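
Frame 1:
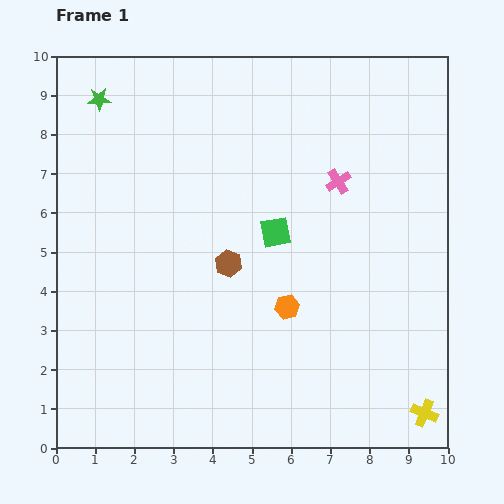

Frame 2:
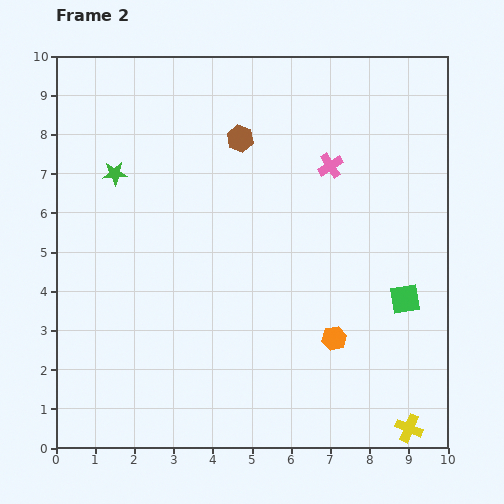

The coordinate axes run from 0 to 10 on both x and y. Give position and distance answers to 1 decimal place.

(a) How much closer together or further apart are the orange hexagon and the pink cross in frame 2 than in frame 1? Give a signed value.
+0.9

Distance in frame 1: 3.5. Distance in frame 2: 4.4.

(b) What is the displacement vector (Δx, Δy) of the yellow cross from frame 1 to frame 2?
(-0.4, -0.4)

The yellow cross was at (9.4, 0.9) in frame 1 and (9.0, 0.5) in frame 2.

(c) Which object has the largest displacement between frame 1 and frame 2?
the green square

(moved 3.7; next 3.2)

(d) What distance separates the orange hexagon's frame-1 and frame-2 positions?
1.4

The orange hexagon moved from (5.9, 3.6) to (7.1, 2.8), a distance of √(1.2² + 0.8²) ≈ 1.4.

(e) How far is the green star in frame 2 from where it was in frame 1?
1.9

The green star moved from (1.1, 8.9) to (1.5, 7.0), a distance of √(0.4² + 1.9²) ≈ 1.9.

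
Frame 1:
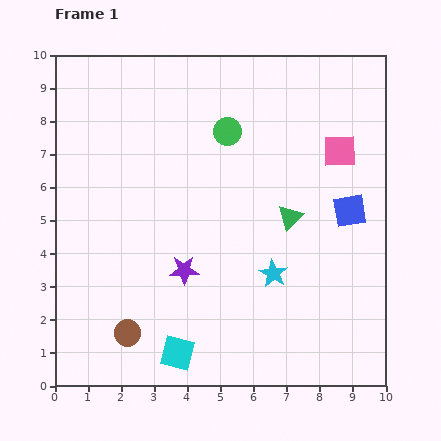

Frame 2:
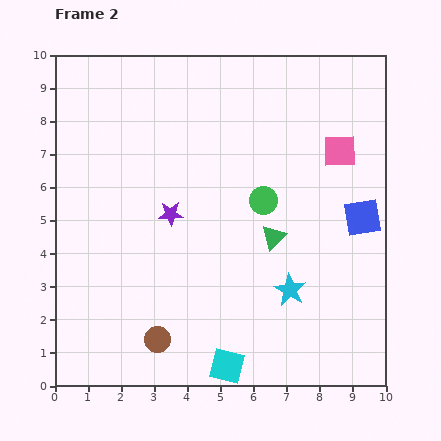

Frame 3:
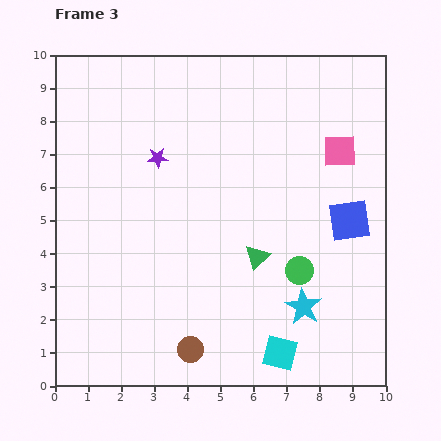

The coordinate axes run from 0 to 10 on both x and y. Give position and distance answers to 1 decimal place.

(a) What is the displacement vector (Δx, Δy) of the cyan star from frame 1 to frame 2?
(0.5, -0.5)

The cyan star was at (6.6, 3.4) in frame 1 and (7.1, 2.9) in frame 2.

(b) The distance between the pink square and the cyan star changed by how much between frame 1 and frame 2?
+0.3

Distance in frame 1: 4.2. Distance in frame 2: 4.5.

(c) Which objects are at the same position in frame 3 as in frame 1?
the pink square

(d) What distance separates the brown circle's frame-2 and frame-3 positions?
1.0

The brown circle moved from (3.1, 1.4) to (4.1, 1.1), a distance of √(1.0² + 0.3²) ≈ 1.0.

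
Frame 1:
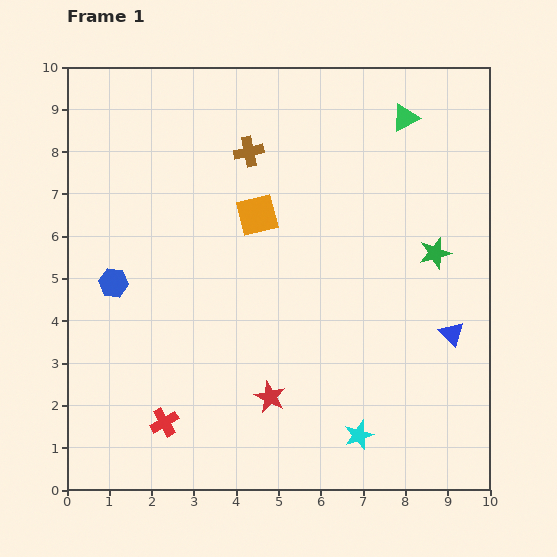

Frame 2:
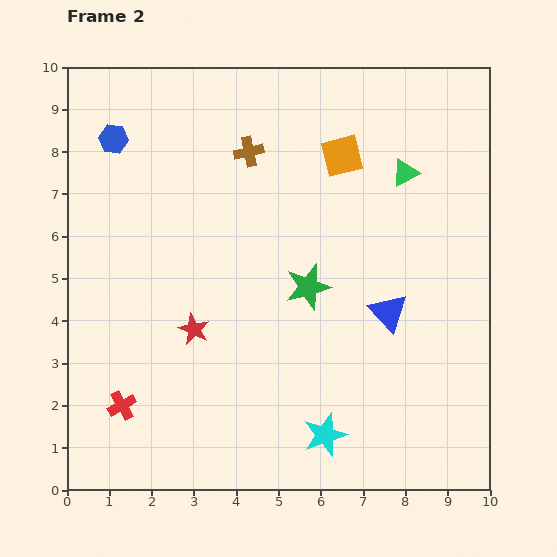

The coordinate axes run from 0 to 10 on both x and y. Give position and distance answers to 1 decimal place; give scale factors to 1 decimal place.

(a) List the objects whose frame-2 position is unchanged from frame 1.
the brown cross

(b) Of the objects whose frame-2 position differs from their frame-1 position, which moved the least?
the cyan star

(moved 0.8)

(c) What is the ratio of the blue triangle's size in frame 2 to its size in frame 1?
1.6×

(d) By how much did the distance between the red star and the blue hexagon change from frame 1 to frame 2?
+0.3

Distance in frame 1: 4.6. Distance in frame 2: 4.9.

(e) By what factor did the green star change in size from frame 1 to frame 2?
1.5×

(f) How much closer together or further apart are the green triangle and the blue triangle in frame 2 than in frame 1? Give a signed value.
-1.9

Distance in frame 1: 5.2. Distance in frame 2: 3.3.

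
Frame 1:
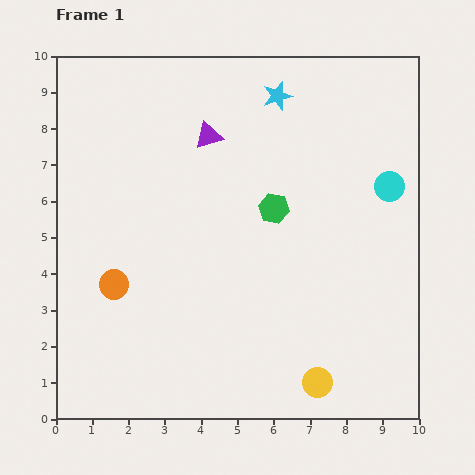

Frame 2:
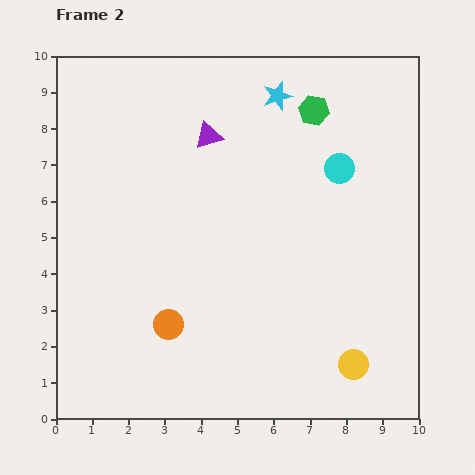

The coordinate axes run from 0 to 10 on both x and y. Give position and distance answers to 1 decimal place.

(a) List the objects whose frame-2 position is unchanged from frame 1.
the cyan star, the purple triangle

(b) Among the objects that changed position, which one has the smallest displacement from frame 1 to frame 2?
the yellow circle

(moved 1.1)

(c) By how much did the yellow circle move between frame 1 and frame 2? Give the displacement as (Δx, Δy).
(1.0, 0.5)

The yellow circle was at (7.2, 1.0) in frame 1 and (8.2, 1.5) in frame 2.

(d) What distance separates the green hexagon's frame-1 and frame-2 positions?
2.9

The green hexagon moved from (6.0, 5.8) to (7.1, 8.5), a distance of √(1.1² + 2.7²) ≈ 2.9.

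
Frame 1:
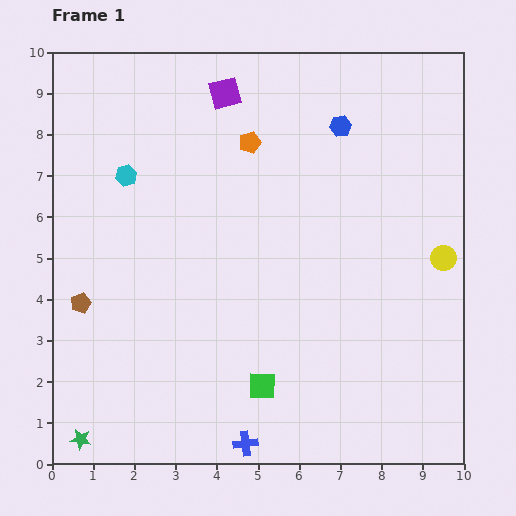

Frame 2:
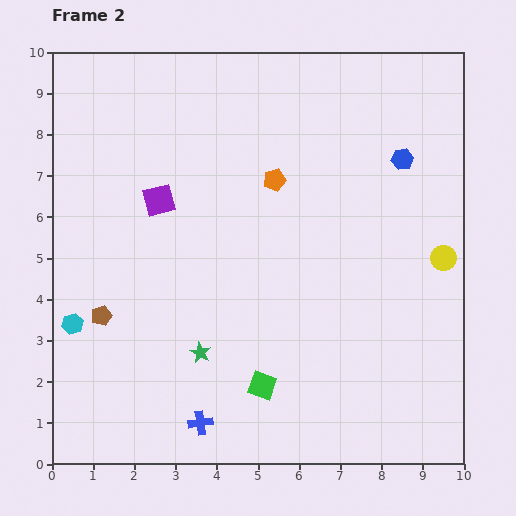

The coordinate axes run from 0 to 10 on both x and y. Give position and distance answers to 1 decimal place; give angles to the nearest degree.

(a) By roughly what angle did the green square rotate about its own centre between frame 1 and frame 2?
18° clockwise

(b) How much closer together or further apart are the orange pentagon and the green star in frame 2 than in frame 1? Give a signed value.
-3.7

Distance in frame 1: 8.3. Distance in frame 2: 4.6.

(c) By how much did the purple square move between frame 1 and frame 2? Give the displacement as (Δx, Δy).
(-1.6, -2.6)

The purple square was at (4.2, 9.0) in frame 1 and (2.6, 6.4) in frame 2.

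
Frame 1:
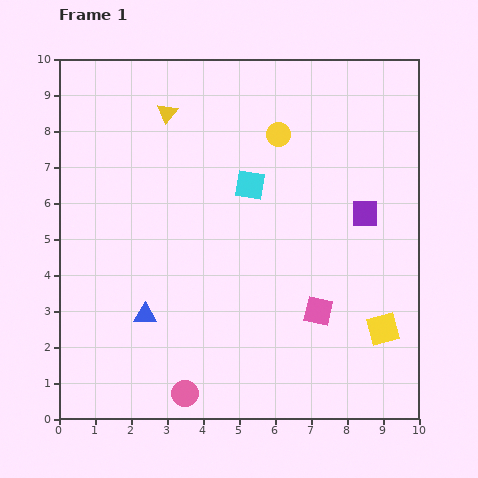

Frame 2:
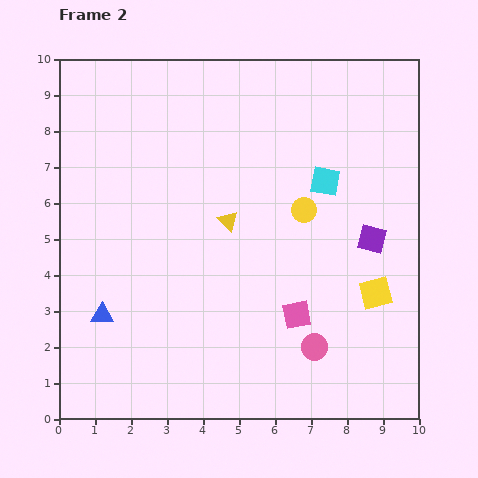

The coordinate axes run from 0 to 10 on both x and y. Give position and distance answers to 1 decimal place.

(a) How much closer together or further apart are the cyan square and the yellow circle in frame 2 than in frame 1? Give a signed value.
-0.6

Distance in frame 1: 1.6. Distance in frame 2: 1.0.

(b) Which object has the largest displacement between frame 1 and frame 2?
the pink circle

(moved 3.8; next 3.4)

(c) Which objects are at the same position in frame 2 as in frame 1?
none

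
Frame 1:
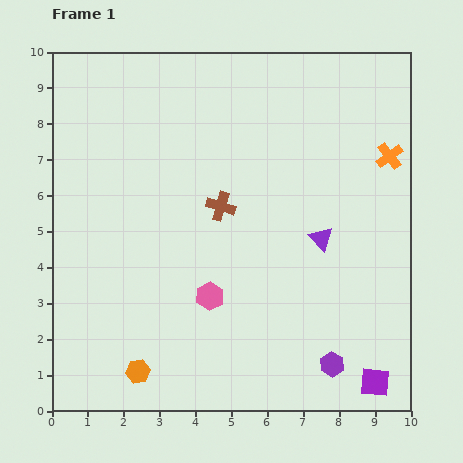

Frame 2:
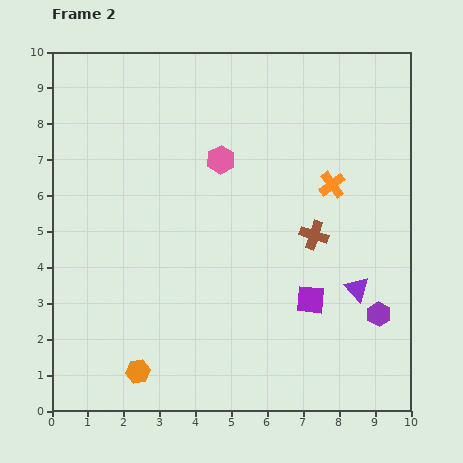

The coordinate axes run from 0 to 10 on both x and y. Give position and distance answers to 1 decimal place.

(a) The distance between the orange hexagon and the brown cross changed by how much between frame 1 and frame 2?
+1.1

Distance in frame 1: 5.1. Distance in frame 2: 6.2.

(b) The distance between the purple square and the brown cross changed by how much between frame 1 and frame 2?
-4.7

Distance in frame 1: 6.5. Distance in frame 2: 1.8.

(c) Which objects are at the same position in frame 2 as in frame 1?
the orange hexagon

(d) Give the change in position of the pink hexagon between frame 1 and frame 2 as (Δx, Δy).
(0.3, 3.8)

The pink hexagon was at (4.4, 3.2) in frame 1 and (4.7, 7.0) in frame 2.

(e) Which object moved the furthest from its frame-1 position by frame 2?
the pink hexagon

(moved 3.8; next 2.9)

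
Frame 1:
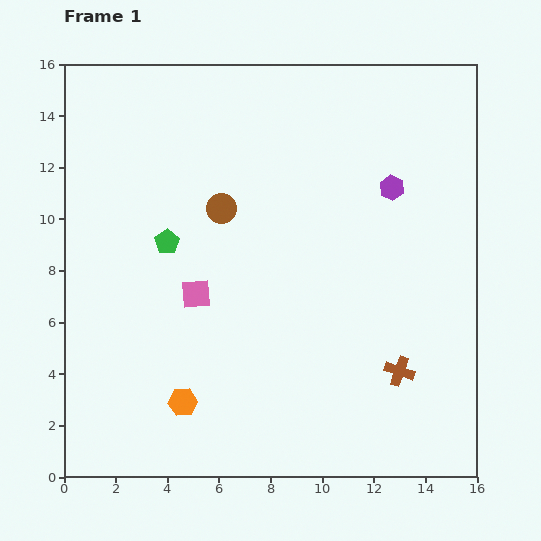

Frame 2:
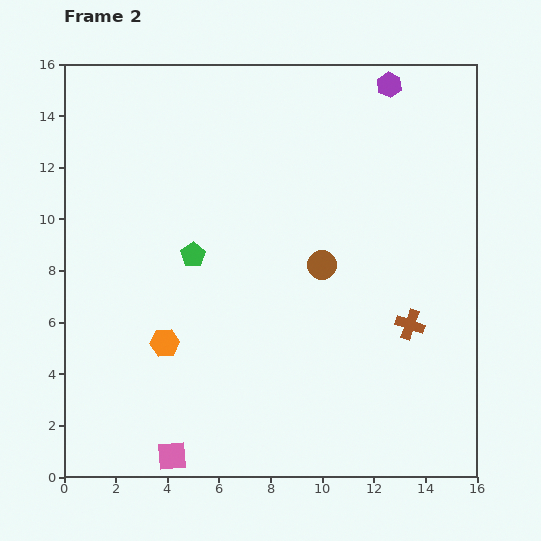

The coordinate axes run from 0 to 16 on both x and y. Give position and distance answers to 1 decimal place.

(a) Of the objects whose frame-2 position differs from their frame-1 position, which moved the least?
the green pentagon

(moved 1.1)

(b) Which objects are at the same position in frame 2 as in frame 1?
none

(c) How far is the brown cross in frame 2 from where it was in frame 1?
1.8

The brown cross moved from (13.0, 4.1) to (13.4, 5.9), a distance of √(0.4² + 1.8²) ≈ 1.8.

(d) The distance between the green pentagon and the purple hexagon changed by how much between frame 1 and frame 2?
+1.2

Distance in frame 1: 8.9. Distance in frame 2: 10.1.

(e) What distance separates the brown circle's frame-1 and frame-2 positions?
4.5

The brown circle moved from (6.1, 10.4) to (10.0, 8.2), a distance of √(3.9² + 2.2²) ≈ 4.5.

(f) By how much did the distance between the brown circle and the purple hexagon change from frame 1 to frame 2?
+0.9

Distance in frame 1: 6.6. Distance in frame 2: 7.5.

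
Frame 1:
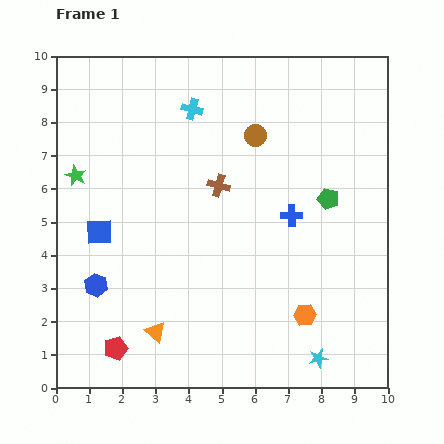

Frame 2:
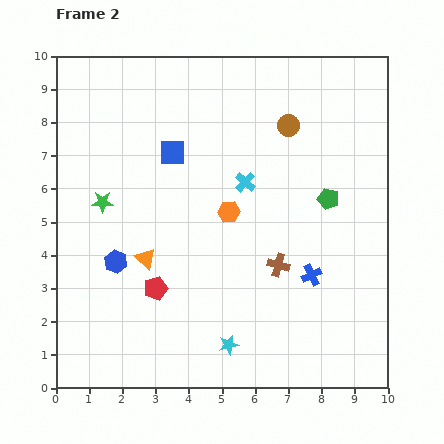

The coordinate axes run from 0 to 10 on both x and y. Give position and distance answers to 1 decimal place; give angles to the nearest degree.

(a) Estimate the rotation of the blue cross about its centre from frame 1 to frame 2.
26° counter-clockwise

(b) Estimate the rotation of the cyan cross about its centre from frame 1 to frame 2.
27° clockwise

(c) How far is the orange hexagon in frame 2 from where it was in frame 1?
3.9

The orange hexagon moved from (7.5, 2.2) to (5.2, 5.3), a distance of √(2.3² + 3.1²) ≈ 3.9.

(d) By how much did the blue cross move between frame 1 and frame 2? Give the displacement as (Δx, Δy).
(0.6, -1.8)

The blue cross was at (7.1, 5.2) in frame 1 and (7.7, 3.4) in frame 2.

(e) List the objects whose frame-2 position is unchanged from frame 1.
the green pentagon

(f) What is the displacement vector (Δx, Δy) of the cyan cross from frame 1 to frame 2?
(1.6, -2.2)

The cyan cross was at (4.1, 8.4) in frame 1 and (5.7, 6.2) in frame 2.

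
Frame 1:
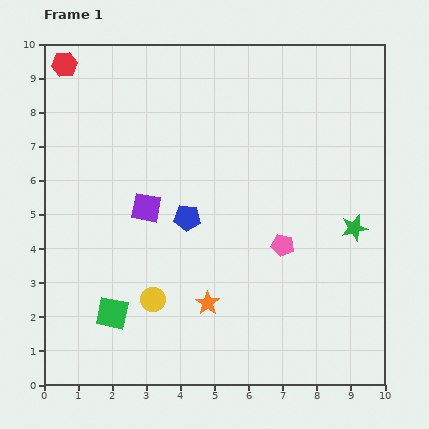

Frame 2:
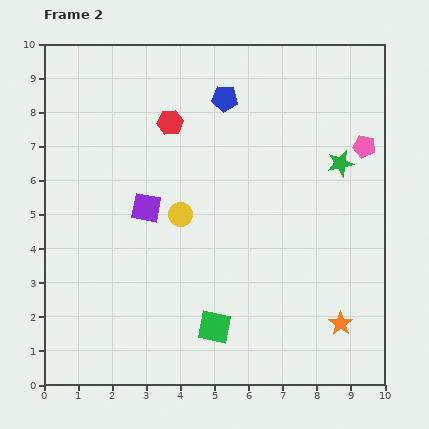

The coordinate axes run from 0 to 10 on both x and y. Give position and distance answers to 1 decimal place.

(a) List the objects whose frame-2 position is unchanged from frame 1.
the purple square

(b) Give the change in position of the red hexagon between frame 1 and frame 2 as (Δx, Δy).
(3.1, -1.7)

The red hexagon was at (0.6, 9.4) in frame 1 and (3.7, 7.7) in frame 2.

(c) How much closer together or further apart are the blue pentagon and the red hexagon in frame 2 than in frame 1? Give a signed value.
-4.1

Distance in frame 1: 5.8. Distance in frame 2: 1.7.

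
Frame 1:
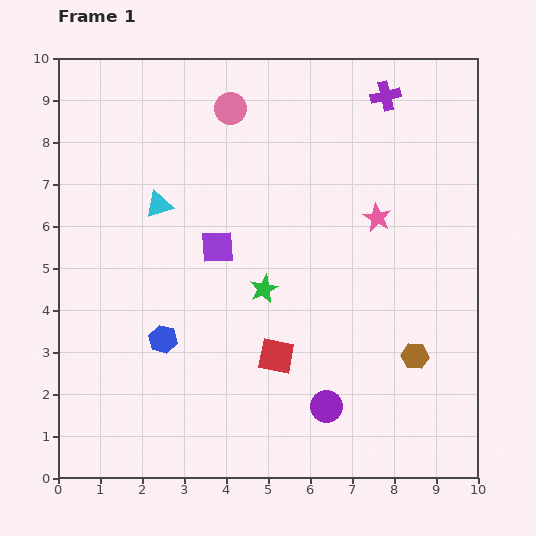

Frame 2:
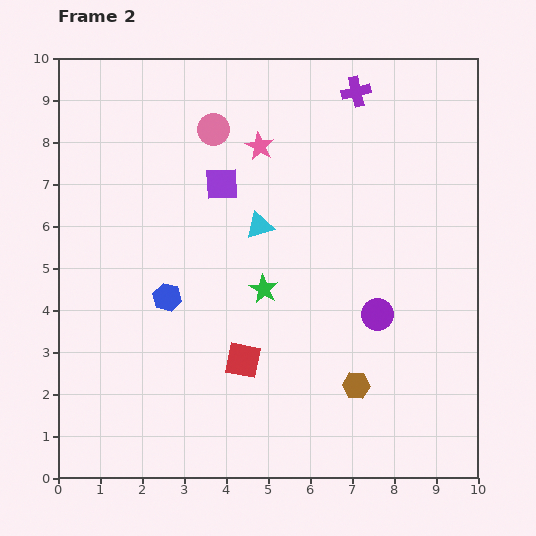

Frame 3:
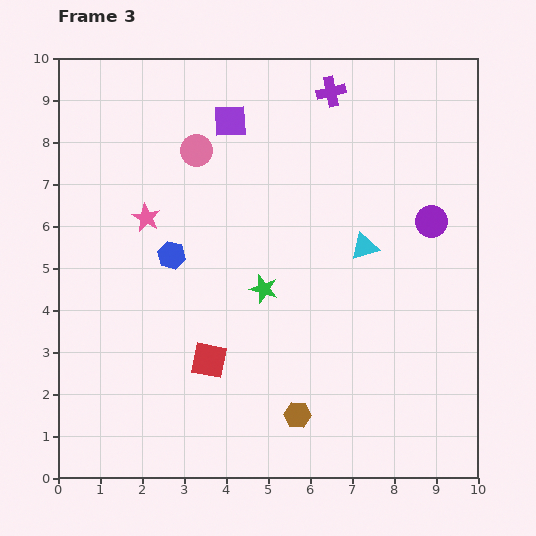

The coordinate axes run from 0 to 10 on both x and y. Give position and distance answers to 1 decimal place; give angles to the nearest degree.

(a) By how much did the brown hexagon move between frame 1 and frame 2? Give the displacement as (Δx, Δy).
(-1.4, -0.7)

The brown hexagon was at (8.5, 2.9) in frame 1 and (7.1, 2.2) in frame 2.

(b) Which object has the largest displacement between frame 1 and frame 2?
the pink star

(moved 3.3; next 2.5)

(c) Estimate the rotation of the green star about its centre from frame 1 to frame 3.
31° counter-clockwise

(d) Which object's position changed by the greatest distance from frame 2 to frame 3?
the pink star

(moved 3.2; next 2.6)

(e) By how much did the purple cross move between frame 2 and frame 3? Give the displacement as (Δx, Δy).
(-0.6, 0.0)

The purple cross was at (7.1, 9.2) in frame 2 and (6.5, 9.2) in frame 3.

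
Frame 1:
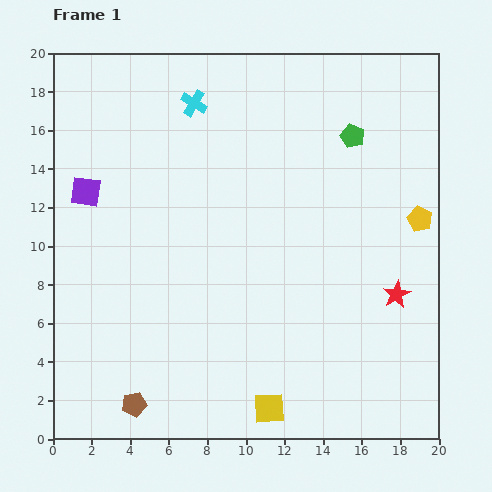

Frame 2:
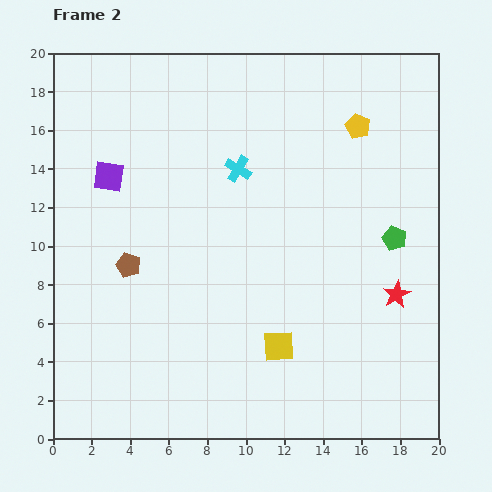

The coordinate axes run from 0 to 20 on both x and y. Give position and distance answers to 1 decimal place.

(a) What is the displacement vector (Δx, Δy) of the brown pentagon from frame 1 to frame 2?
(-0.3, 7.2)

The brown pentagon was at (4.2, 1.8) in frame 1 and (3.9, 9.0) in frame 2.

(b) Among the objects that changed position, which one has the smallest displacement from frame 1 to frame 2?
the purple square

(moved 1.4)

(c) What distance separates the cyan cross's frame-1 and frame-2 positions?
4.1

The cyan cross moved from (7.3, 17.4) to (9.6, 14.0), a distance of √(2.3² + 3.4²) ≈ 4.1.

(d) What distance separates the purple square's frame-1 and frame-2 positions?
1.4

The purple square moved from (1.7, 12.8) to (2.9, 13.6), a distance of √(1.2² + 0.8²) ≈ 1.4.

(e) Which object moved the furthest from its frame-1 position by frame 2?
the brown pentagon

(moved 7.2; next 5.8)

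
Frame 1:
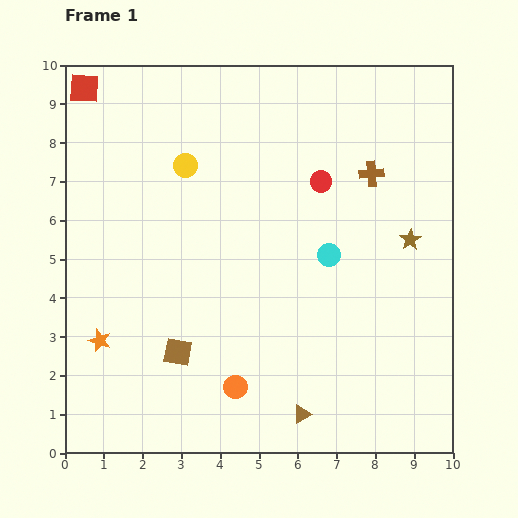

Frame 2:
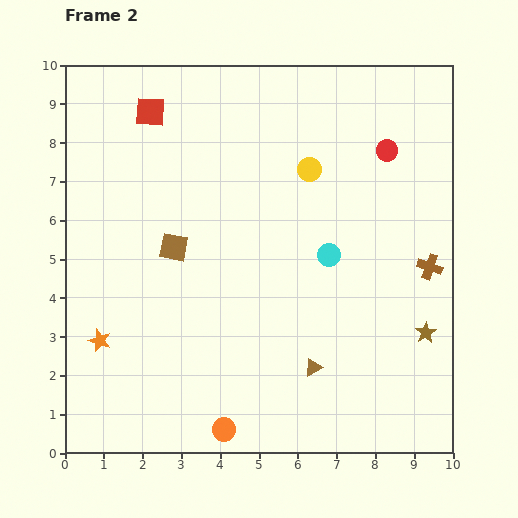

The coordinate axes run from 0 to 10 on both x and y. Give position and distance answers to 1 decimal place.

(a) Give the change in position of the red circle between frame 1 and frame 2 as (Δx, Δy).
(1.7, 0.8)

The red circle was at (6.6, 7.0) in frame 1 and (8.3, 7.8) in frame 2.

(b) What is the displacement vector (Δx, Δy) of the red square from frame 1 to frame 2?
(1.7, -0.6)

The red square was at (0.5, 9.4) in frame 1 and (2.2, 8.8) in frame 2.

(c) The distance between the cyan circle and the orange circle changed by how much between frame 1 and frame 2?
+1.0

Distance in frame 1: 4.2. Distance in frame 2: 5.2.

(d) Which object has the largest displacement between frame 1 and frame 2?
the yellow circle

(moved 3.2; next 2.8)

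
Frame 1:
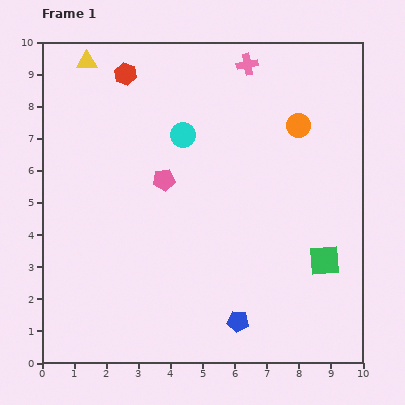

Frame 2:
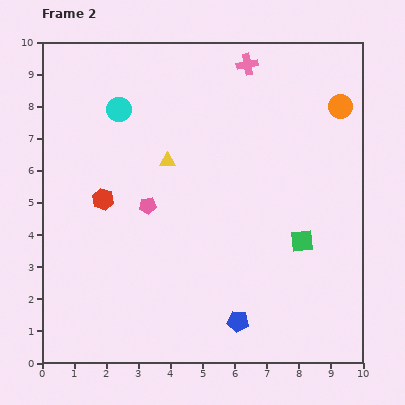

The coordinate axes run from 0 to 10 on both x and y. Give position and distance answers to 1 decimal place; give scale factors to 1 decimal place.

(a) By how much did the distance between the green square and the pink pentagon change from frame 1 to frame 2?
-0.7

Distance in frame 1: 5.6. Distance in frame 2: 4.9.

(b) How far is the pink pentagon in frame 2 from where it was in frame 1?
0.9

The pink pentagon moved from (3.8, 5.7) to (3.3, 4.9), a distance of √(0.5² + 0.8²) ≈ 0.9.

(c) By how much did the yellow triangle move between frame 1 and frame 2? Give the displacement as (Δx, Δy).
(2.5, -3.1)

The yellow triangle was at (1.4, 9.4) in frame 1 and (3.9, 6.3) in frame 2.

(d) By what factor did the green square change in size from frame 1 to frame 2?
0.7×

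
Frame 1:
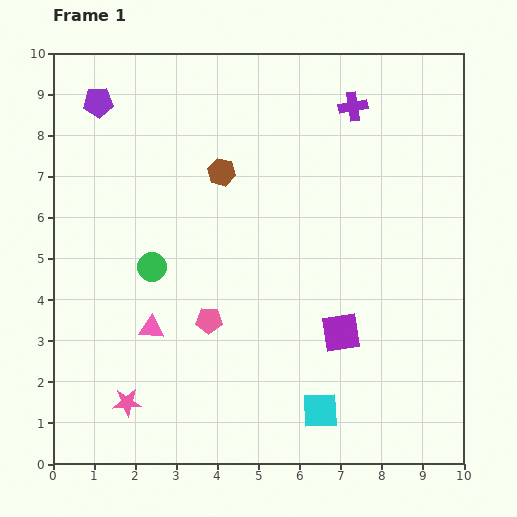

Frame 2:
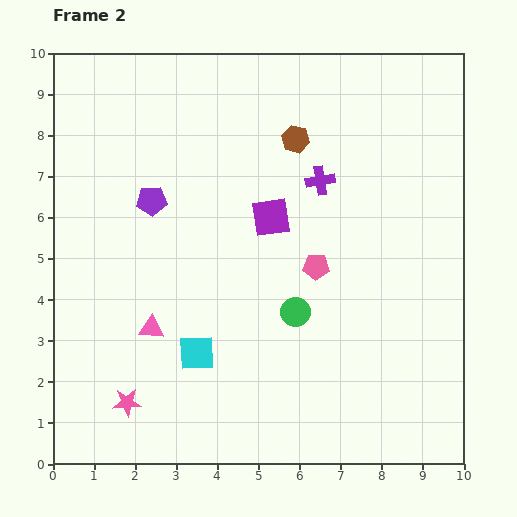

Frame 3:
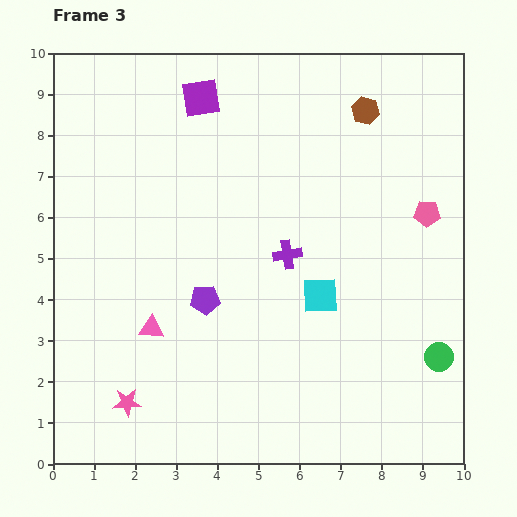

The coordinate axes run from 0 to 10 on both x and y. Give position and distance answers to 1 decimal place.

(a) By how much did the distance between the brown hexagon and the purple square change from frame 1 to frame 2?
-2.9

Distance in frame 1: 4.9. Distance in frame 2: 2.0.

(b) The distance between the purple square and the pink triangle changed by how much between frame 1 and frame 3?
+1.1

Distance in frame 1: 4.6. Distance in frame 3: 5.7.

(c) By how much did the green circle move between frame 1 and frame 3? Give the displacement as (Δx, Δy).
(7.0, -2.2)

The green circle was at (2.4, 4.8) in frame 1 and (9.4, 2.6) in frame 3.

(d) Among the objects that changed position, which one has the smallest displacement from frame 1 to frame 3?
the cyan square

(moved 2.8)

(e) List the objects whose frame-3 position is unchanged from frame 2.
the pink star, the pink triangle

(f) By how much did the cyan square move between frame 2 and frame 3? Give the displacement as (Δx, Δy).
(3.0, 1.4)

The cyan square was at (3.5, 2.7) in frame 2 and (6.5, 4.1) in frame 3.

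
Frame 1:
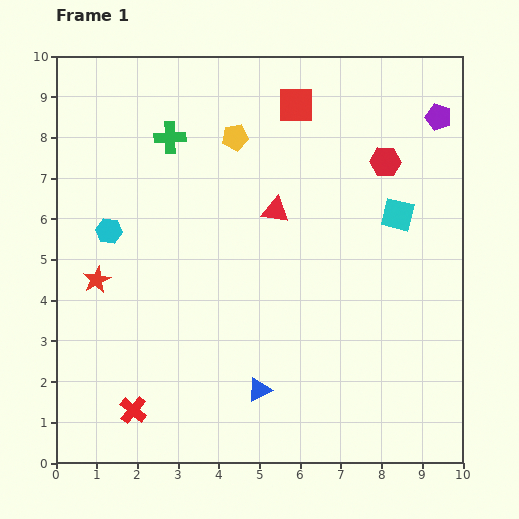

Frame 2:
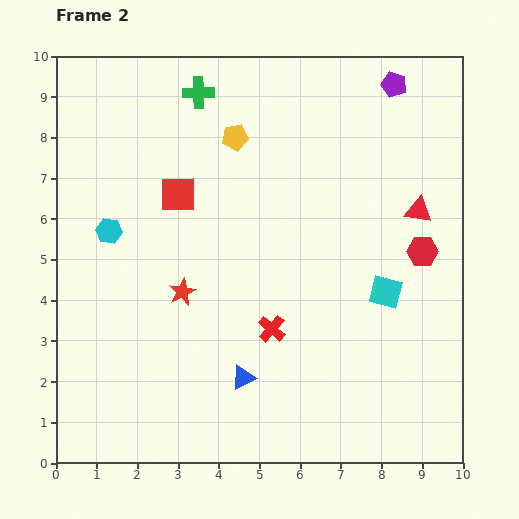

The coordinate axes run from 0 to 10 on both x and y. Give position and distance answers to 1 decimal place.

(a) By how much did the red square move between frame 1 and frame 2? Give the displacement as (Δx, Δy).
(-2.9, -2.2)

The red square was at (5.9, 8.8) in frame 1 and (3.0, 6.6) in frame 2.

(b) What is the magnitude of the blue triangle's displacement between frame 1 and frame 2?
0.5

The blue triangle moved from (5.0, 1.8) to (4.6, 2.1), a distance of √(0.4² + 0.3²) ≈ 0.5.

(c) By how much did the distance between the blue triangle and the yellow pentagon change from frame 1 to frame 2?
-0.3

Distance in frame 1: 6.2. Distance in frame 2: 5.9.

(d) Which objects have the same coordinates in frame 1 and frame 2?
the cyan hexagon, the yellow pentagon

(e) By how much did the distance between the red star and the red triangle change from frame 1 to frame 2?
+1.4

Distance in frame 1: 4.7. Distance in frame 2: 6.1.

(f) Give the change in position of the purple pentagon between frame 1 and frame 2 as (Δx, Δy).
(-1.1, 0.8)

The purple pentagon was at (9.4, 8.5) in frame 1 and (8.3, 9.3) in frame 2.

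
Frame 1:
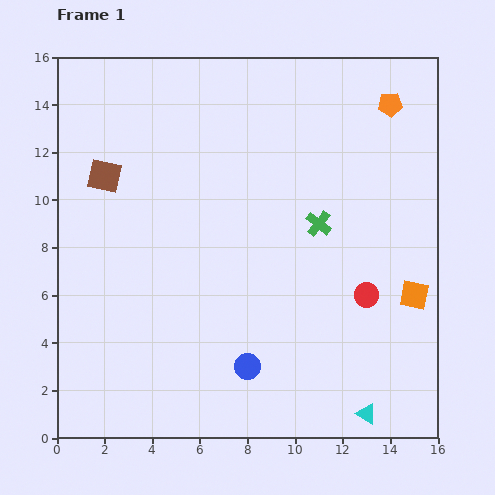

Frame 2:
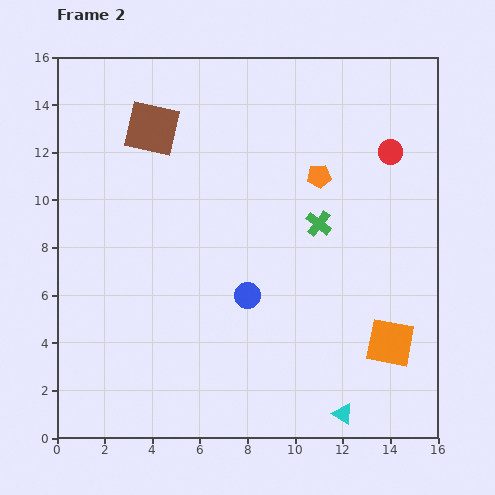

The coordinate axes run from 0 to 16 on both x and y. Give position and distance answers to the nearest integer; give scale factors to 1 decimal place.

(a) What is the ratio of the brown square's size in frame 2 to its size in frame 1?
1.6×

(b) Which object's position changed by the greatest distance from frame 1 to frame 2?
the red circle

(moved 6; next 4)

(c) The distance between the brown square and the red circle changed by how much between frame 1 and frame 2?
-2

Distance in frame 1: 12. Distance in frame 2: 10.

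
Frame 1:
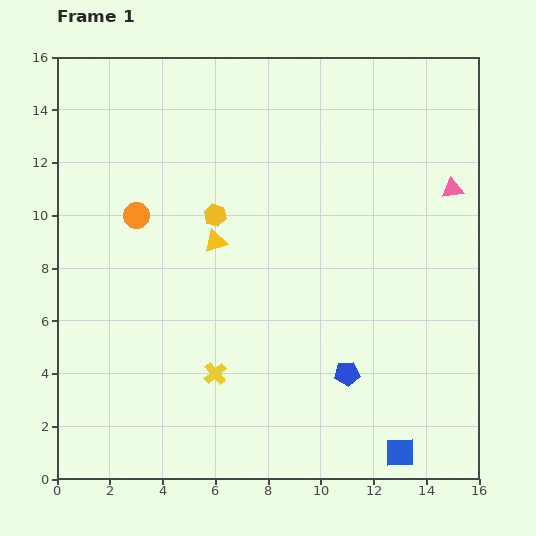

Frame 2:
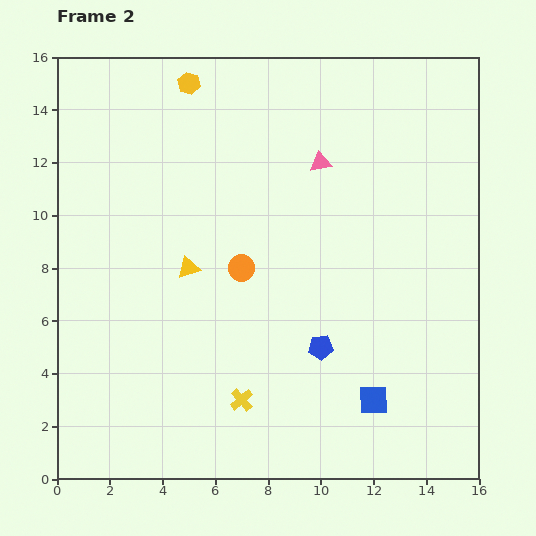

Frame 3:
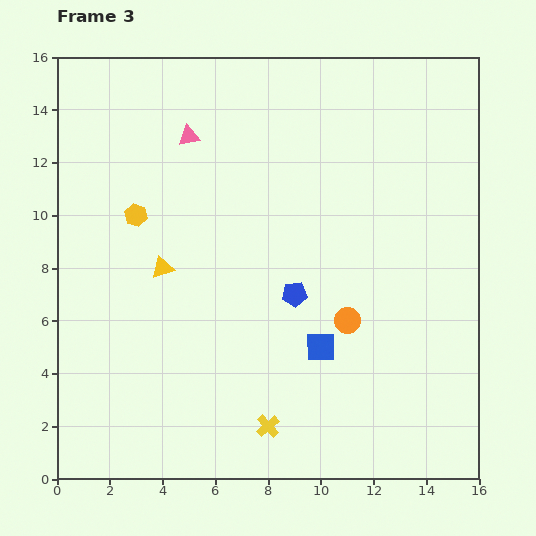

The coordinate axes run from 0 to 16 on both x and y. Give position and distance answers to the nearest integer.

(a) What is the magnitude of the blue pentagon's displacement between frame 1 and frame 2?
1

The blue pentagon moved from (11, 4) to (10, 5), a distance of √(1² + 1²) ≈ 1.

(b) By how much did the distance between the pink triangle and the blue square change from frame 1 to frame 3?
-1

Distance in frame 1: 10. Distance in frame 3: 9.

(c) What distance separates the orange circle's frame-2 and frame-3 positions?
4

The orange circle moved from (7, 8) to (11, 6), a distance of √(4² + 2²) ≈ 4.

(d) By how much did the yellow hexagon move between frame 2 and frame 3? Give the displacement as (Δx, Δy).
(-2, -5)

The yellow hexagon was at (5, 15) in frame 2 and (3, 10) in frame 3.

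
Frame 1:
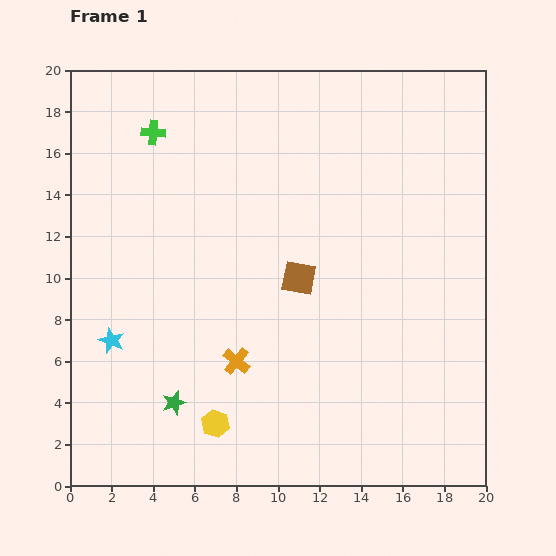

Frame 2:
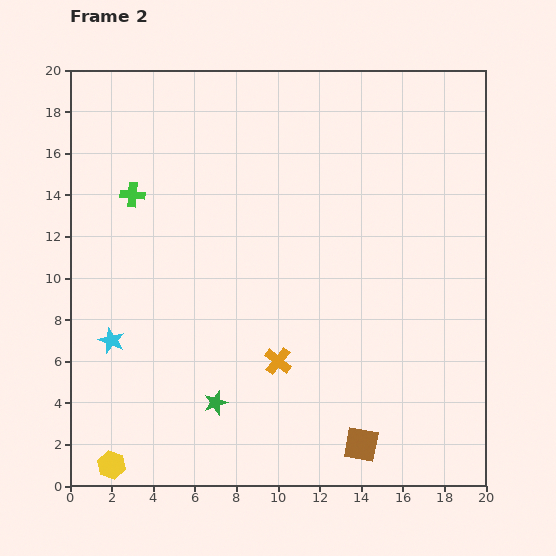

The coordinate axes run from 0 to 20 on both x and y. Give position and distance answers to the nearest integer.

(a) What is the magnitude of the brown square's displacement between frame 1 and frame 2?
9

The brown square moved from (11, 10) to (14, 2), a distance of √(3² + 8²) ≈ 9.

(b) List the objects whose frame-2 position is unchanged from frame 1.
the cyan star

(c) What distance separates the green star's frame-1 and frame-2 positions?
2

The green star moved from (5, 4) to (7, 4), a distance of √(2² + 0²) ≈ 2.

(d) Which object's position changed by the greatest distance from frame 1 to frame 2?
the brown square

(moved 9; next 5)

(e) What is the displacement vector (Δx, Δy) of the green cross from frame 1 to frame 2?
(-1, -3)

The green cross was at (4, 17) in frame 1 and (3, 14) in frame 2.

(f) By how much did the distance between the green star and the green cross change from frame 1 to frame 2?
-2

Distance in frame 1: 13. Distance in frame 2: 11.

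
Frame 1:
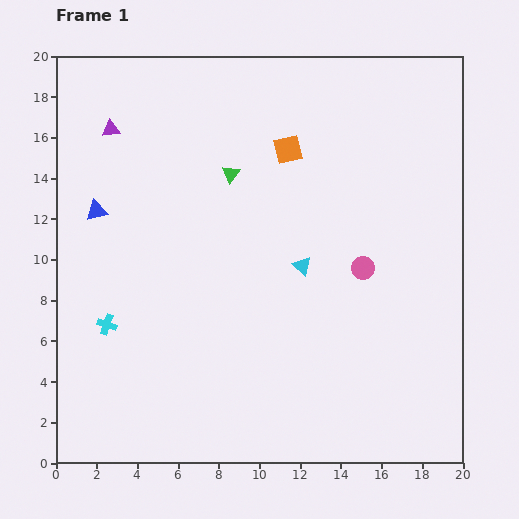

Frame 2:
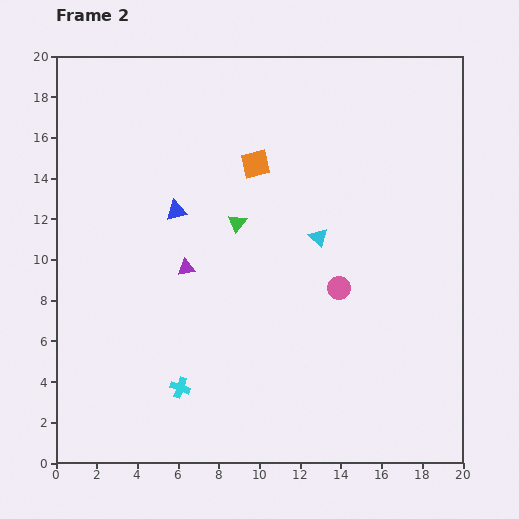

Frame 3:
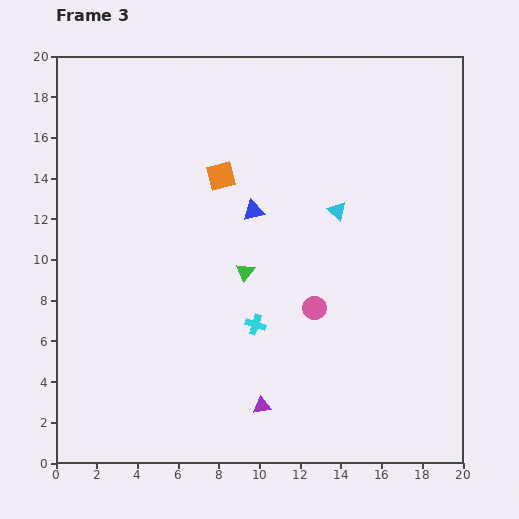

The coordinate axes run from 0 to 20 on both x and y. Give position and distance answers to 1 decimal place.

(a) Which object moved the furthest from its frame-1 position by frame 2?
the purple triangle

(moved 7.7; next 4.8)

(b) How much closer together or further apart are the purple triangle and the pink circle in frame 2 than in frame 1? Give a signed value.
-6.5

Distance in frame 1: 14.1. Distance in frame 2: 7.6.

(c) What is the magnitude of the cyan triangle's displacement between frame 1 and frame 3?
3.2

The cyan triangle moved from (12.1, 9.7) to (13.8, 12.4), a distance of √(1.7² + 2.7²) ≈ 3.2.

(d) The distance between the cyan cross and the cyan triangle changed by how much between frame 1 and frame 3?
-3.1

Distance in frame 1: 10.0. Distance in frame 3: 6.9.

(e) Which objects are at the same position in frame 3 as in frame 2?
none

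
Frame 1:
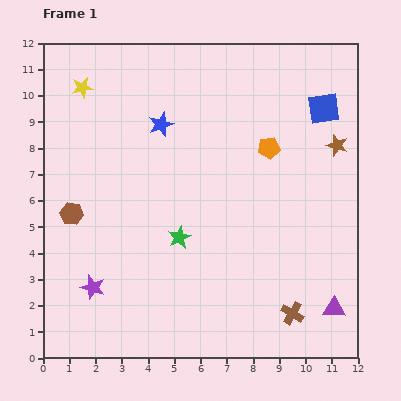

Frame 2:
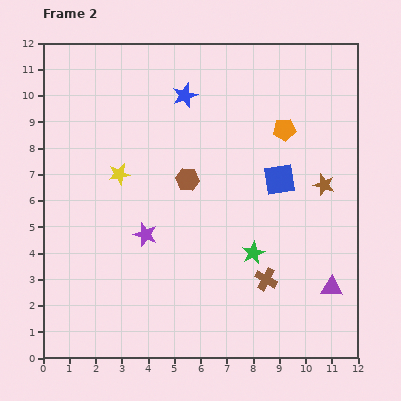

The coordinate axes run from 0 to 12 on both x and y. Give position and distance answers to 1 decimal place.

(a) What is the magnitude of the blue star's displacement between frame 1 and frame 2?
1.4

The blue star moved from (4.5, 8.9) to (5.4, 10.0), a distance of √(0.9² + 1.1²) ≈ 1.4.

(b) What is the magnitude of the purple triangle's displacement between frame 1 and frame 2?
0.8

The purple triangle moved from (11.1, 1.9) to (11.0, 2.7), a distance of √(0.1² + 0.8²) ≈ 0.8.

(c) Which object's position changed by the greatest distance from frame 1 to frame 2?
the brown hexagon

(moved 4.6; next 3.6)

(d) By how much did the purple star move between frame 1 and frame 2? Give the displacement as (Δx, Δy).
(2.0, 2.0)

The purple star was at (1.9, 2.7) in frame 1 and (3.9, 4.7) in frame 2.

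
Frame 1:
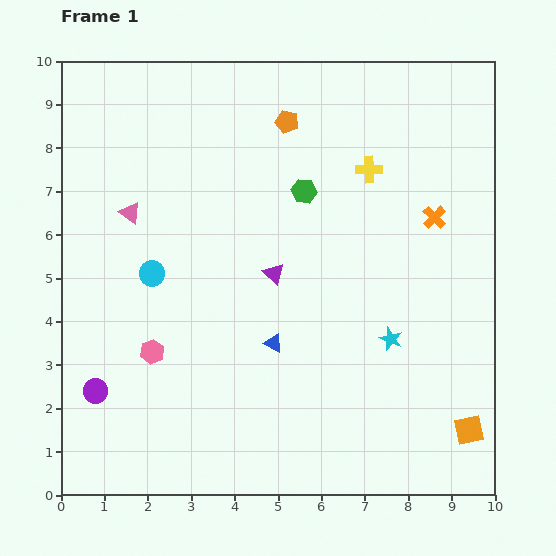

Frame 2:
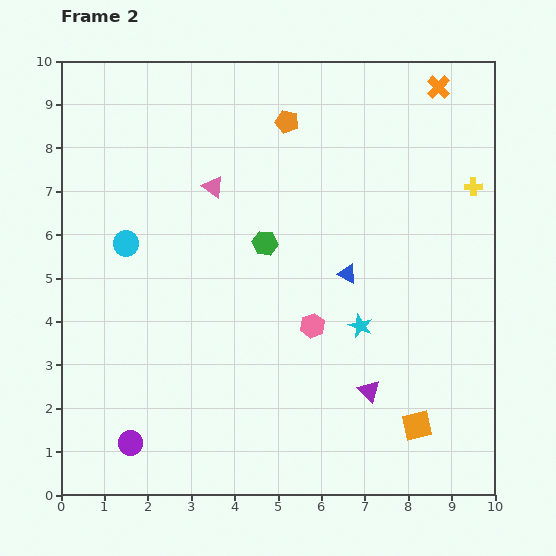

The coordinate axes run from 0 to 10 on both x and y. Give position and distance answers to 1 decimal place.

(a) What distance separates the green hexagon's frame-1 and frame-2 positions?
1.5

The green hexagon moved from (5.6, 7.0) to (4.7, 5.8), a distance of √(0.9² + 1.2²) ≈ 1.5.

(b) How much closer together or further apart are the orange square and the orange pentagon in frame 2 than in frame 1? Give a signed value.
-0.6

Distance in frame 1: 8.2. Distance in frame 2: 7.6.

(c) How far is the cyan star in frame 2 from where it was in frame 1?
0.8

The cyan star moved from (7.6, 3.6) to (6.9, 3.9), a distance of √(0.7² + 0.3²) ≈ 0.8.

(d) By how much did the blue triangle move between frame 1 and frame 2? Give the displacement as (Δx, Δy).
(1.7, 1.6)

The blue triangle was at (4.9, 3.5) in frame 1 and (6.6, 5.1) in frame 2.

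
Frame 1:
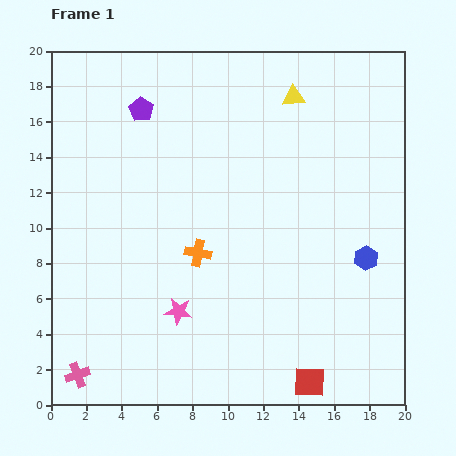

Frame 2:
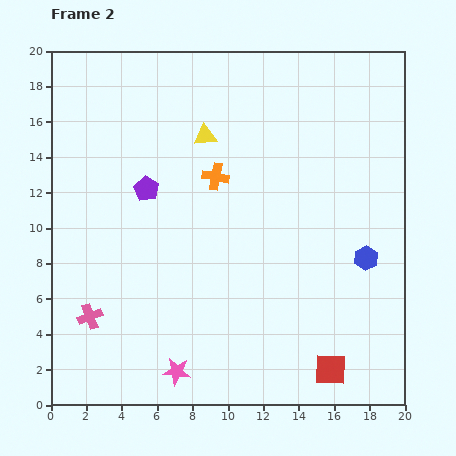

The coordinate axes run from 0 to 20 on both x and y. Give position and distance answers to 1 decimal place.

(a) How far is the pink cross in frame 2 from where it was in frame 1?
3.4

The pink cross moved from (1.5, 1.7) to (2.2, 5.0), a distance of √(0.7² + 3.3²) ≈ 3.4.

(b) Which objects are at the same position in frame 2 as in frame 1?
the blue hexagon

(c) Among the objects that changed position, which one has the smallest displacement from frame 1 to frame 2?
the red square

(moved 1.4)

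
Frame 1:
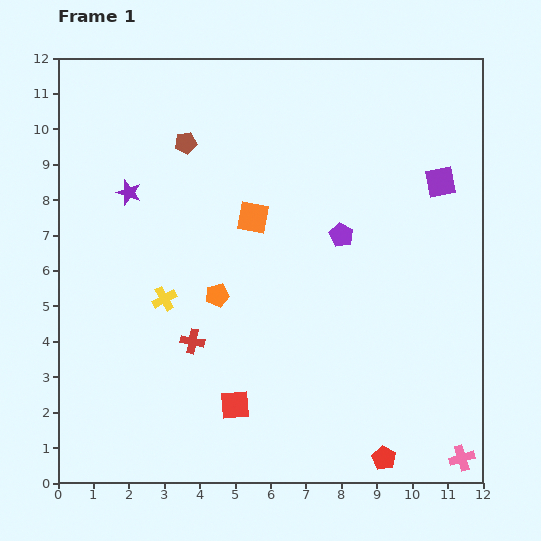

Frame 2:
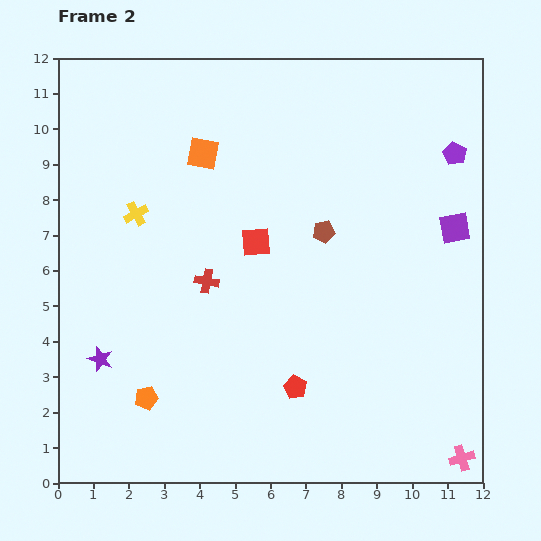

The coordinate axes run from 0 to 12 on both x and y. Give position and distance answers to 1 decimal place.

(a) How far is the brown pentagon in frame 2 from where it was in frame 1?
4.6

The brown pentagon moved from (3.6, 9.6) to (7.5, 7.1), a distance of √(3.9² + 2.5²) ≈ 4.6.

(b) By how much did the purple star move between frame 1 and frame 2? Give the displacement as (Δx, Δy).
(-0.8, -4.7)

The purple star was at (2.0, 8.2) in frame 1 and (1.2, 3.5) in frame 2.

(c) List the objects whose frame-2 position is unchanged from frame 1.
the pink cross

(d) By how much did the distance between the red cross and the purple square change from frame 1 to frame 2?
-1.1

Distance in frame 1: 8.3. Distance in frame 2: 7.2.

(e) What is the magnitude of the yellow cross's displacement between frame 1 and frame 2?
2.5

The yellow cross moved from (3.0, 5.2) to (2.2, 7.6), a distance of √(0.8² + 2.4²) ≈ 2.5.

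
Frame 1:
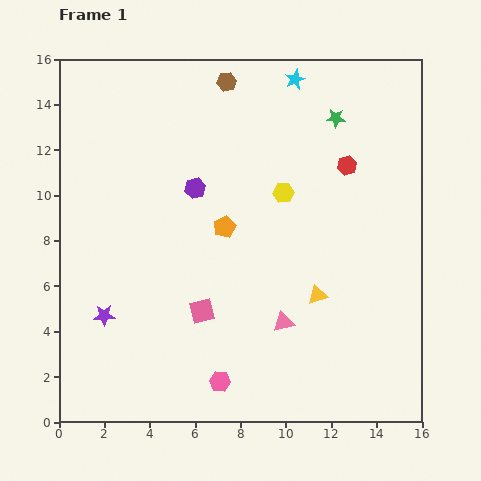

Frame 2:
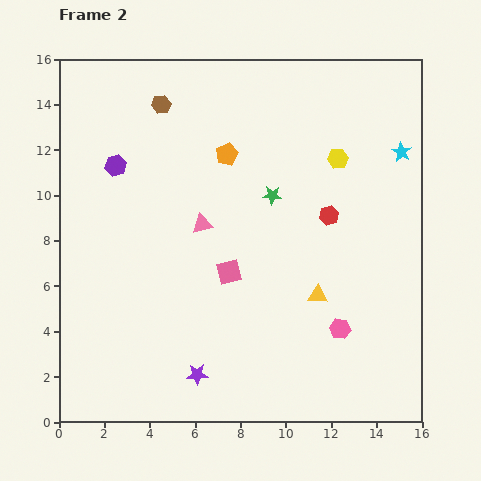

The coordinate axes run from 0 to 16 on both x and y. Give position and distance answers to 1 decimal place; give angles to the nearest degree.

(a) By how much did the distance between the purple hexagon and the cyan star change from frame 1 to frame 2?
+6.1

Distance in frame 1: 6.5. Distance in frame 2: 12.6.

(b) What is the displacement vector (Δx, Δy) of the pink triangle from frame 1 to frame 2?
(-3.6, 4.3)

The pink triangle was at (9.9, 4.4) in frame 1 and (6.3, 8.7) in frame 2.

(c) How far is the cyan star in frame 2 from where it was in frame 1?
5.7

The cyan star moved from (10.4, 15.1) to (15.1, 11.9), a distance of √(4.7² + 3.2²) ≈ 5.7.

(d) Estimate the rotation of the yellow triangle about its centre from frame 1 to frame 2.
20° clockwise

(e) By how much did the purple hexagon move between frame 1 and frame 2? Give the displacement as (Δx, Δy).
(-3.5, 1.0)

The purple hexagon was at (6.0, 10.3) in frame 1 and (2.5, 11.3) in frame 2.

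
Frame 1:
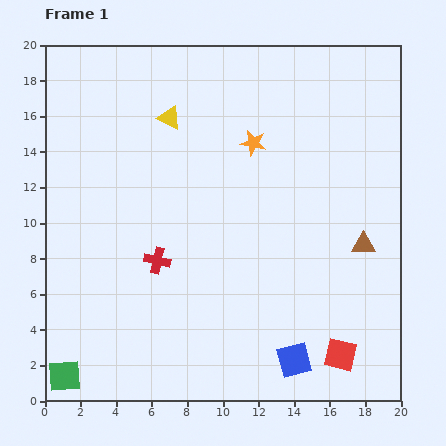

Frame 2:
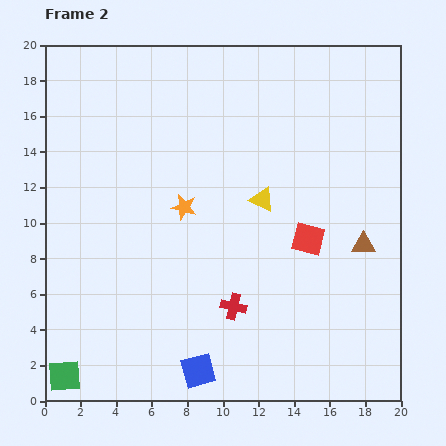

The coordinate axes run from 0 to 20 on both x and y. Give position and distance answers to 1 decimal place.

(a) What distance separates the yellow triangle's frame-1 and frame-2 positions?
6.9

The yellow triangle moved from (7.0, 15.9) to (12.2, 11.3), a distance of √(5.2² + 4.6²) ≈ 6.9.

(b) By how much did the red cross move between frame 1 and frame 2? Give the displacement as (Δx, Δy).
(4.3, -2.6)

The red cross was at (6.3, 7.9) in frame 1 and (10.6, 5.3) in frame 2.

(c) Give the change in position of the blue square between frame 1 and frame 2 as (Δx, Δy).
(-5.4, -0.6)

The blue square was at (14.0, 2.3) in frame 1 and (8.6, 1.7) in frame 2.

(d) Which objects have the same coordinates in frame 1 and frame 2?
the brown triangle, the green square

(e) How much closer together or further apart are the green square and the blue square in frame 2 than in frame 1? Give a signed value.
-5.4

Distance in frame 1: 12.9. Distance in frame 2: 7.5.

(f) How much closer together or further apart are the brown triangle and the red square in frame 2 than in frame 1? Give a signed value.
-3.2

Distance in frame 1: 6.3. Distance in frame 2: 3.1.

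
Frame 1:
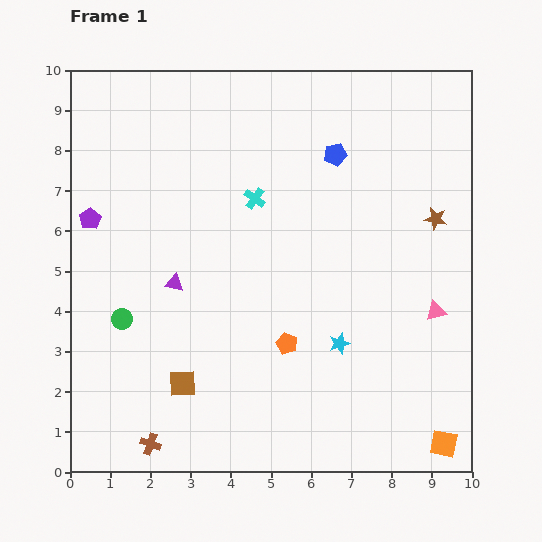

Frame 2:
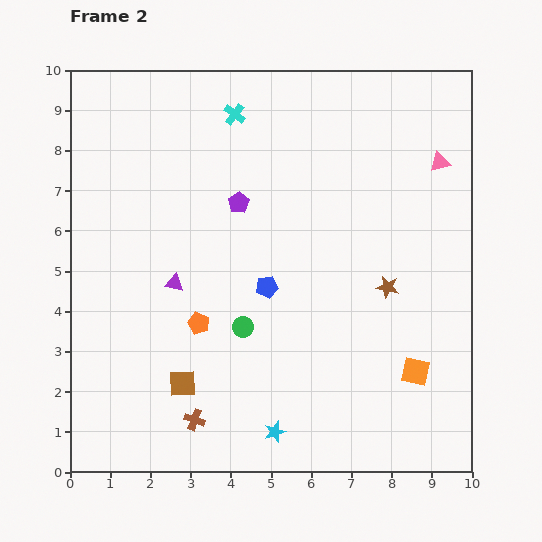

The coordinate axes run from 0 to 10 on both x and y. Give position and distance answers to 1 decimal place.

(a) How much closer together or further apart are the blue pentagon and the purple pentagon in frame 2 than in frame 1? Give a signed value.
-4.1

Distance in frame 1: 6.3. Distance in frame 2: 2.2.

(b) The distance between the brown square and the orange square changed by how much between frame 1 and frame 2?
-0.9

Distance in frame 1: 6.7. Distance in frame 2: 5.8.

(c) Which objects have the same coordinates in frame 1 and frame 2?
the brown square, the purple triangle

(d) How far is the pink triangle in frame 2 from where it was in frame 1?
3.7

The pink triangle moved from (9.1, 4.0) to (9.2, 7.7), a distance of √(0.1² + 3.7²) ≈ 3.7.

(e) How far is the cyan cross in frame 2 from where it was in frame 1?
2.2

The cyan cross moved from (4.6, 6.8) to (4.1, 8.9), a distance of √(0.5² + 2.1²) ≈ 2.2.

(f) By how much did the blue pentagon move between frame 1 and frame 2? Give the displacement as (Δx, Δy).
(-1.7, -3.3)

The blue pentagon was at (6.6, 7.9) in frame 1 and (4.9, 4.6) in frame 2.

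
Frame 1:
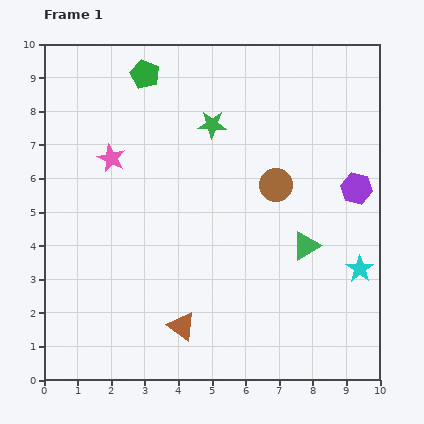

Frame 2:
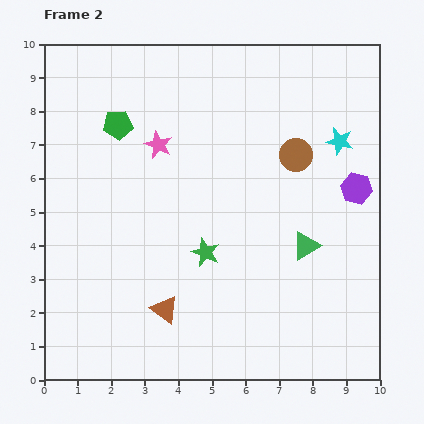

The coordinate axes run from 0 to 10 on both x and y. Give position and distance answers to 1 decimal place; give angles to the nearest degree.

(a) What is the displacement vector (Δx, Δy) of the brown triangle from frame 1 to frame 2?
(-0.5, 0.5)

The brown triangle was at (4.1, 1.6) in frame 1 and (3.6, 2.1) in frame 2.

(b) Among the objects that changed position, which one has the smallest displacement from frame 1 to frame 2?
the brown triangle

(moved 0.7)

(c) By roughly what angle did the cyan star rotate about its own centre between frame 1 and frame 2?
24° counter-clockwise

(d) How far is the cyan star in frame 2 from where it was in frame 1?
3.8

The cyan star moved from (9.4, 3.3) to (8.8, 7.1), a distance of √(0.6² + 3.8²) ≈ 3.8.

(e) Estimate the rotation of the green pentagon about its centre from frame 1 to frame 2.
29° counter-clockwise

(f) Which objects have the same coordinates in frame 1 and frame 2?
the green triangle, the purple hexagon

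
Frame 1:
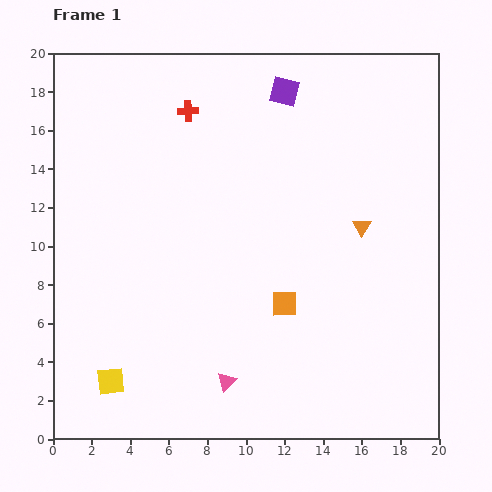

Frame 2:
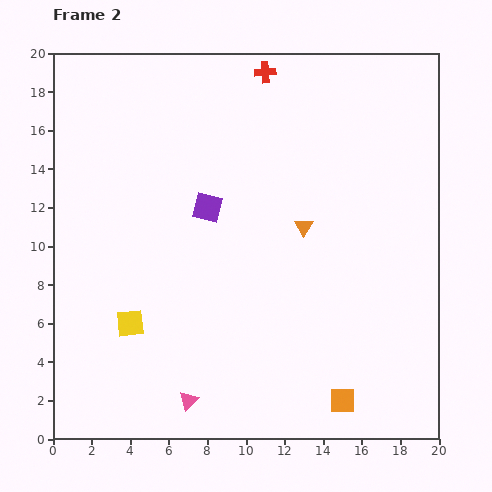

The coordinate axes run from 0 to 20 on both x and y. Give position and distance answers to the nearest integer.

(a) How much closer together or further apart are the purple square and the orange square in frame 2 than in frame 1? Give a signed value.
+1

Distance in frame 1: 11. Distance in frame 2: 12.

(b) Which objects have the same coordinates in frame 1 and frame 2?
none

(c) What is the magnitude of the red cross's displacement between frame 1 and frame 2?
4

The red cross moved from (7, 17) to (11, 19), a distance of √(4² + 2²) ≈ 4.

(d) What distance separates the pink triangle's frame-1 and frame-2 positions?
2

The pink triangle moved from (9, 3) to (7, 2), a distance of √(2² + 1²) ≈ 2.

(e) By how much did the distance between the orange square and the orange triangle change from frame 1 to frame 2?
+3

Distance in frame 1: 6. Distance in frame 2: 9.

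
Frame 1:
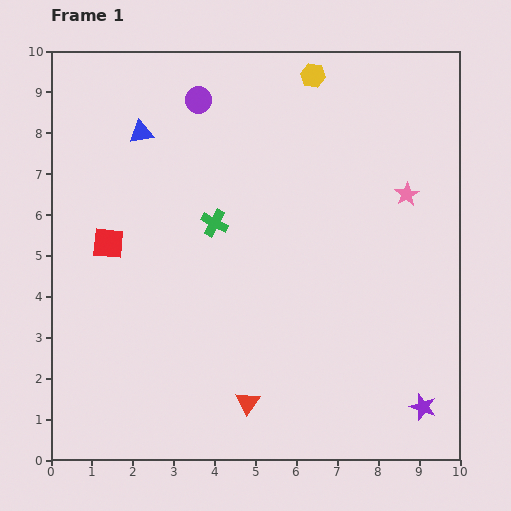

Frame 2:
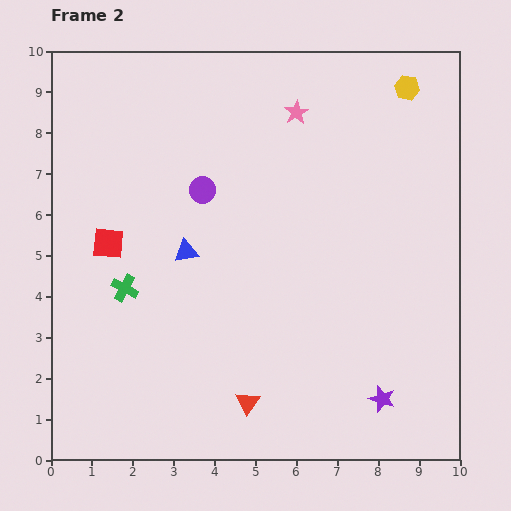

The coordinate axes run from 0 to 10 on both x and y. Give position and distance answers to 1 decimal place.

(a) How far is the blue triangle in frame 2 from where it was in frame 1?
3.1

The blue triangle moved from (2.2, 8.0) to (3.3, 5.1), a distance of √(1.1² + 2.9²) ≈ 3.1.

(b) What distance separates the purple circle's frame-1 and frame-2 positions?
2.2

The purple circle moved from (3.6, 8.8) to (3.7, 6.6), a distance of √(0.1² + 2.2²) ≈ 2.2.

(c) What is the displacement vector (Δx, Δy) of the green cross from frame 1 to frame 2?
(-2.2, -1.6)

The green cross was at (4.0, 5.8) in frame 1 and (1.8, 4.2) in frame 2.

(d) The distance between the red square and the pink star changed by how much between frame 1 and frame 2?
-1.8

Distance in frame 1: 7.4. Distance in frame 2: 5.6.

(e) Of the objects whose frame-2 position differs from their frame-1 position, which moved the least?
the purple star

(moved 1.0)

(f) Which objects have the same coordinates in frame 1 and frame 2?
the red square, the red triangle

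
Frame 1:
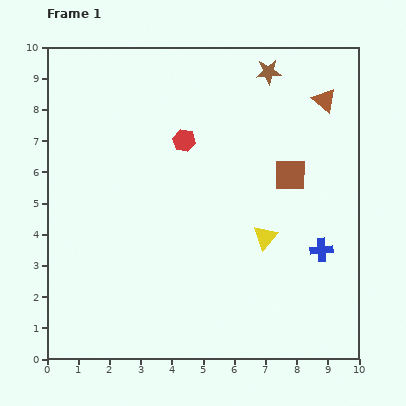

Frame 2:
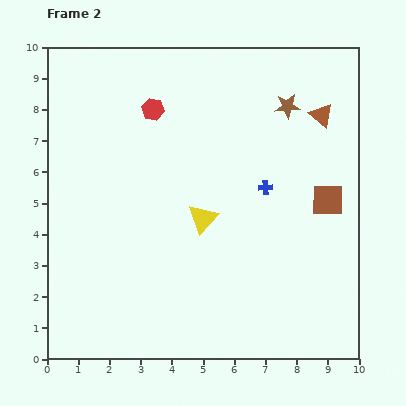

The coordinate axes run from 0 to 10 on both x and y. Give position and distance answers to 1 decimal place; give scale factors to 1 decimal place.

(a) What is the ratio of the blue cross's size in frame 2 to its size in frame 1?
0.6×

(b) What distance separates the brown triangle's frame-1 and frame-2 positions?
0.5

The brown triangle moved from (8.9, 8.3) to (8.8, 7.8), a distance of √(0.1² + 0.5²) ≈ 0.5.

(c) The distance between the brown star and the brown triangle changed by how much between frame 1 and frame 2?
-0.9

Distance in frame 1: 2.0. Distance in frame 2: 1.1.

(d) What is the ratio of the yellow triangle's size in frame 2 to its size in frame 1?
1.3×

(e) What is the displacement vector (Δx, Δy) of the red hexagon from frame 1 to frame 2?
(-1.0, 1.0)

The red hexagon was at (4.4, 7.0) in frame 1 and (3.4, 8.0) in frame 2.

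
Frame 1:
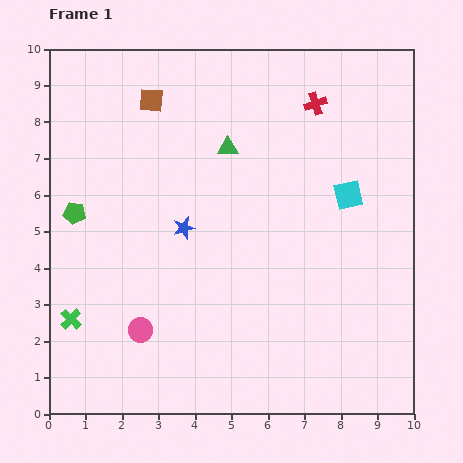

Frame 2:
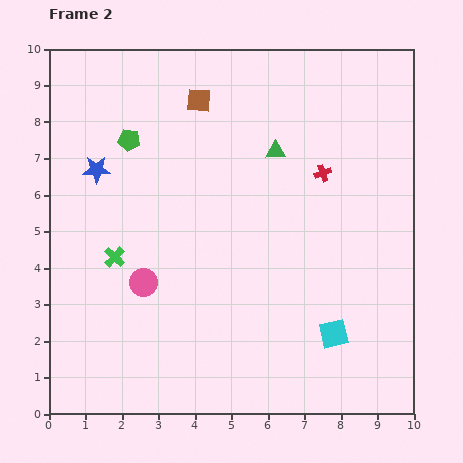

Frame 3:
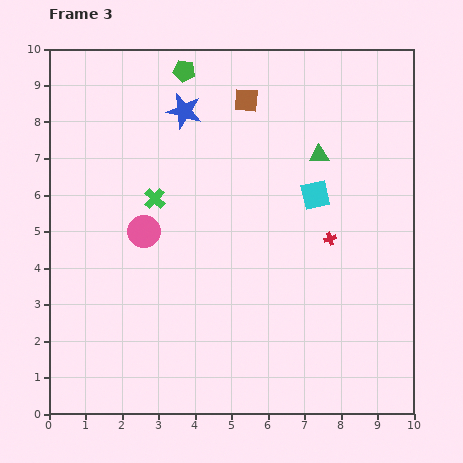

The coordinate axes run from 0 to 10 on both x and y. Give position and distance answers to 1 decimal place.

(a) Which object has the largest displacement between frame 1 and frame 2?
the cyan square

(moved 3.8; next 2.9)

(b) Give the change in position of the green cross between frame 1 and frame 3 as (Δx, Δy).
(2.3, 3.3)

The green cross was at (0.6, 2.6) in frame 1 and (2.9, 5.9) in frame 3.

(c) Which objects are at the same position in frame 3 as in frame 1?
none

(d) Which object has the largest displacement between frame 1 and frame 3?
the green pentagon

(moved 4.9; next 4.0)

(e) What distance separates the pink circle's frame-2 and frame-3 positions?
1.4

The pink circle moved from (2.6, 3.6) to (2.6, 5.0), a distance of √(0.0² + 1.4²) ≈ 1.4.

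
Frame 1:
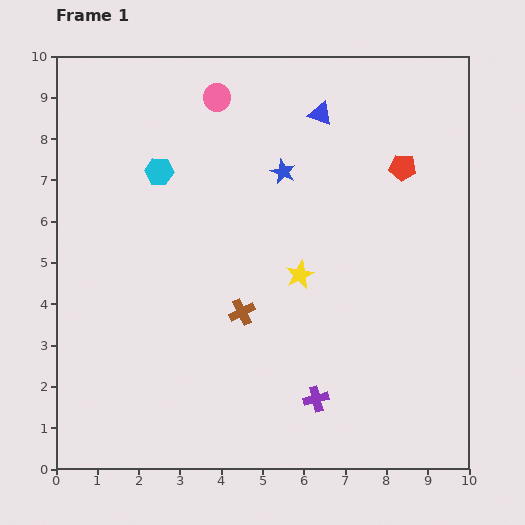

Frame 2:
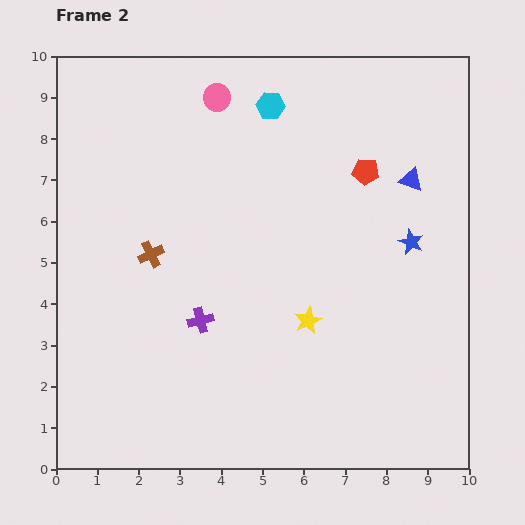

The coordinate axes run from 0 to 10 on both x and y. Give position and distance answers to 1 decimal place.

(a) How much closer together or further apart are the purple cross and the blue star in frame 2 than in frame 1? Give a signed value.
-0.2

Distance in frame 1: 5.6. Distance in frame 2: 5.4.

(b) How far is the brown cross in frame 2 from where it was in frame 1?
2.6

The brown cross moved from (4.5, 3.8) to (2.3, 5.2), a distance of √(2.2² + 1.4²) ≈ 2.6.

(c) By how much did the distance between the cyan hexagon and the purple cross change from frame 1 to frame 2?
-1.2

Distance in frame 1: 6.7. Distance in frame 2: 5.5.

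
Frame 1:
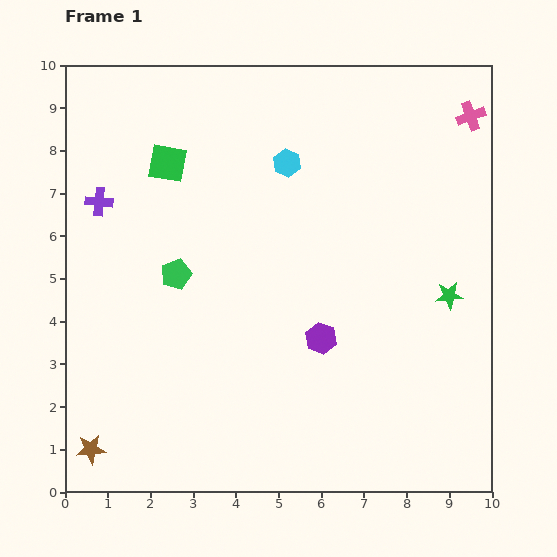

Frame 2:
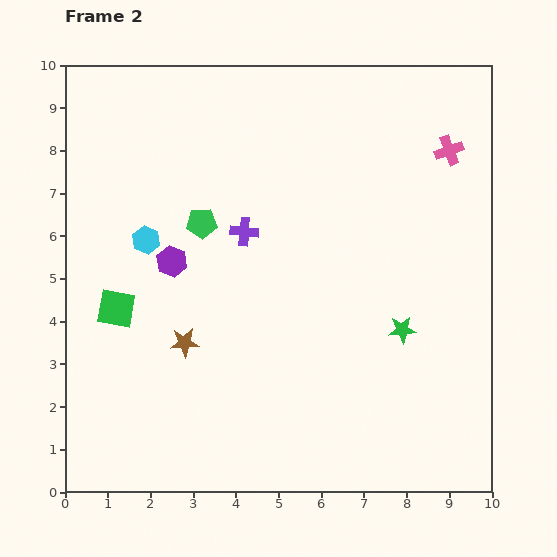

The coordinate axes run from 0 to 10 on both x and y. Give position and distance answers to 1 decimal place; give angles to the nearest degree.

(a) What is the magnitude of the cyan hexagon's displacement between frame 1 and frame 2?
3.8

The cyan hexagon moved from (5.2, 7.7) to (1.9, 5.9), a distance of √(3.3² + 1.8²) ≈ 3.8.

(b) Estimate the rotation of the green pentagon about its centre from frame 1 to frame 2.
19° clockwise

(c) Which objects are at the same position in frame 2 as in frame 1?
none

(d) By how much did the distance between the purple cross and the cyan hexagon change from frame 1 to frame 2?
-2.2

Distance in frame 1: 4.5. Distance in frame 2: 2.3.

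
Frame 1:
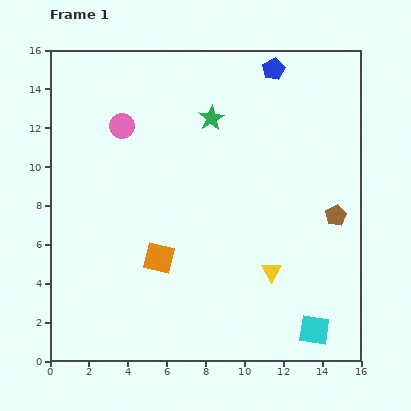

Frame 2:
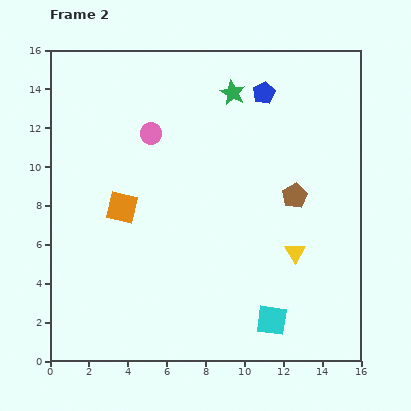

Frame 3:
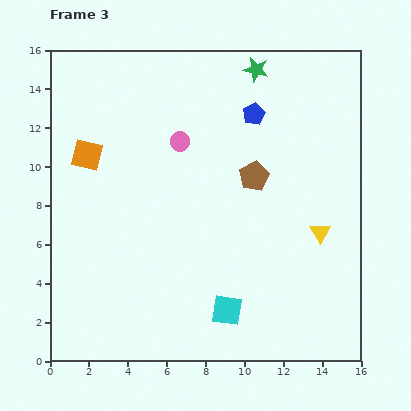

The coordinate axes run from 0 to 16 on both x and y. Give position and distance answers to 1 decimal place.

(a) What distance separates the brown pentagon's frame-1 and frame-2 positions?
2.3

The brown pentagon moved from (14.7, 7.5) to (12.6, 8.5), a distance of √(2.1² + 1.0²) ≈ 2.3.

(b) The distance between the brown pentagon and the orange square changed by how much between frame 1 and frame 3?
-0.7

Distance in frame 1: 9.4. Distance in frame 3: 8.7.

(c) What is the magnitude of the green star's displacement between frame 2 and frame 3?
1.7

The green star moved from (9.4, 13.8) to (10.6, 15.0), a distance of √(1.2² + 1.2²) ≈ 1.7.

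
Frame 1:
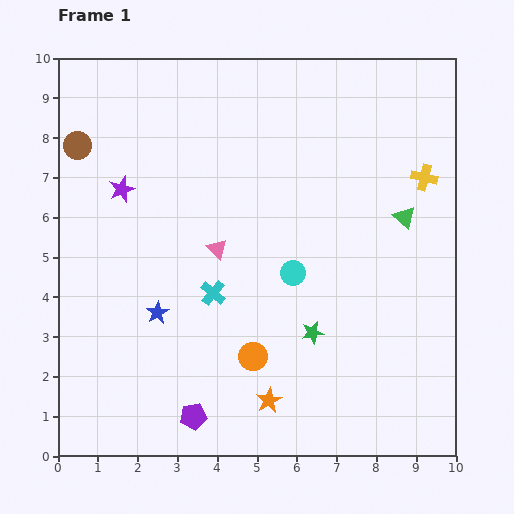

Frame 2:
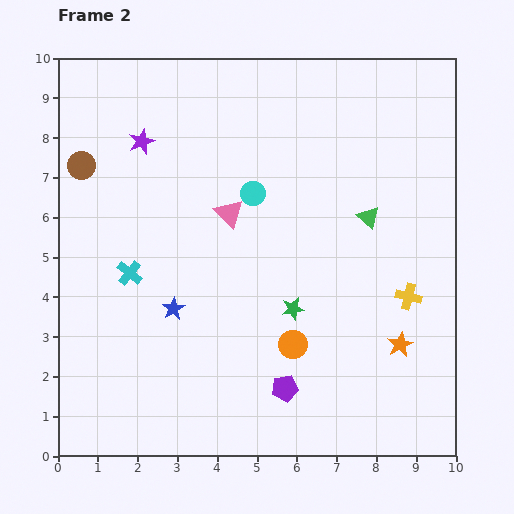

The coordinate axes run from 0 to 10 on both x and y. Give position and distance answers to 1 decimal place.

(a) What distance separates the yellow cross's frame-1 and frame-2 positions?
3.0

The yellow cross moved from (9.2, 7.0) to (8.8, 4.0), a distance of √(0.4² + 3.0²) ≈ 3.0.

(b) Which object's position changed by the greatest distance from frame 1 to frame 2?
the orange star

(moved 3.6; next 3.0)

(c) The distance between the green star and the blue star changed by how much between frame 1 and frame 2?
-0.9

Distance in frame 1: 3.9. Distance in frame 2: 3.0.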